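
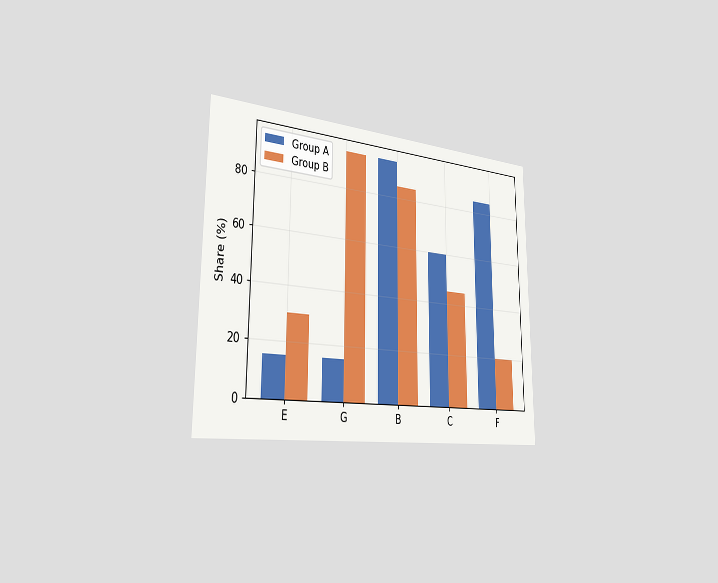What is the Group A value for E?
The chart is viewed slightly from the left. The Group A bar at E reaches 15% on the y-axis.

15%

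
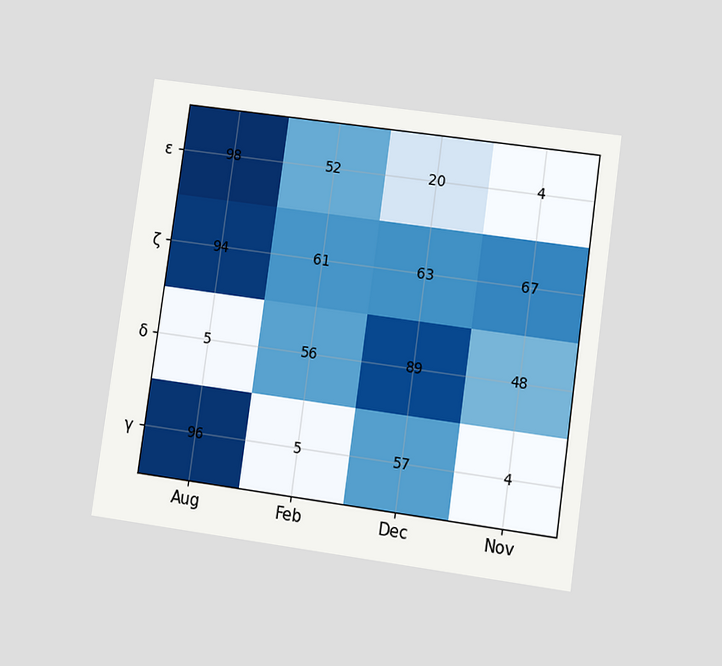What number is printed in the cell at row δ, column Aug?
The chart is tilted about 8° clockwise and viewed at a slight angle. The (δ, Aug) cell reads 5.

5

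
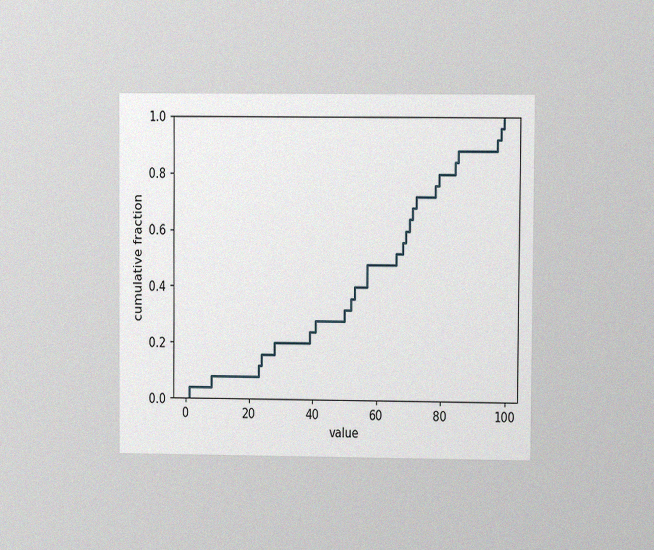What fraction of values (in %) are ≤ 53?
The chart is viewed at a slight angle, with some photo noise. At x=53 the ECDF step is at 40%.

40%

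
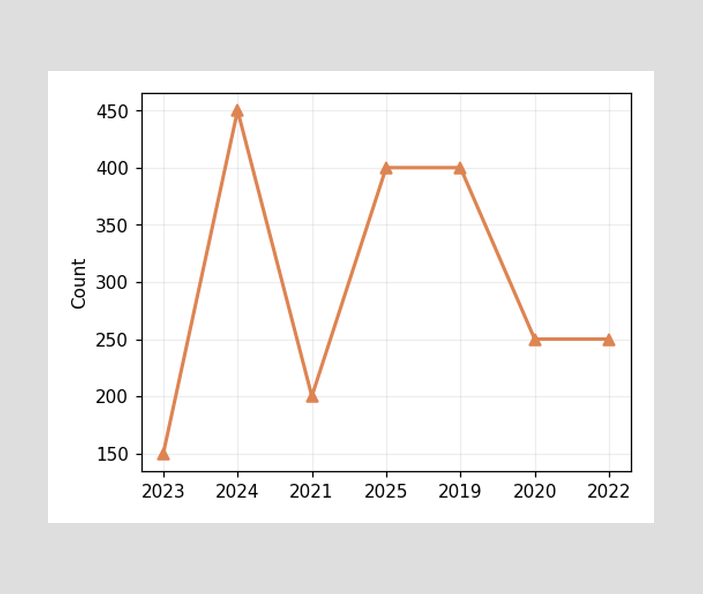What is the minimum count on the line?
150

The lowest point is at 2023, and reading across to the y-axis gives 150.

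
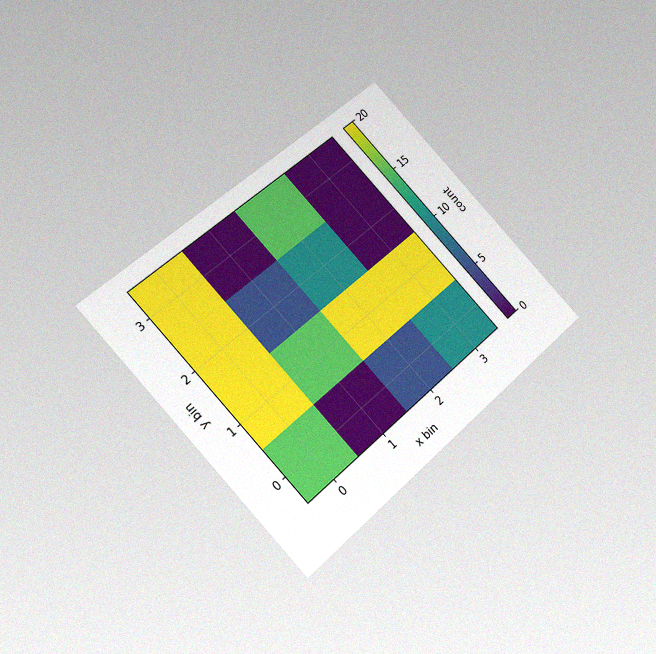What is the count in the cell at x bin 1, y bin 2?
5

The chart is tilted about 43° counter-clockwise and viewed at a slight angle, with some photo noise. Matching the cell (1, 2) against the colorbar gives 5.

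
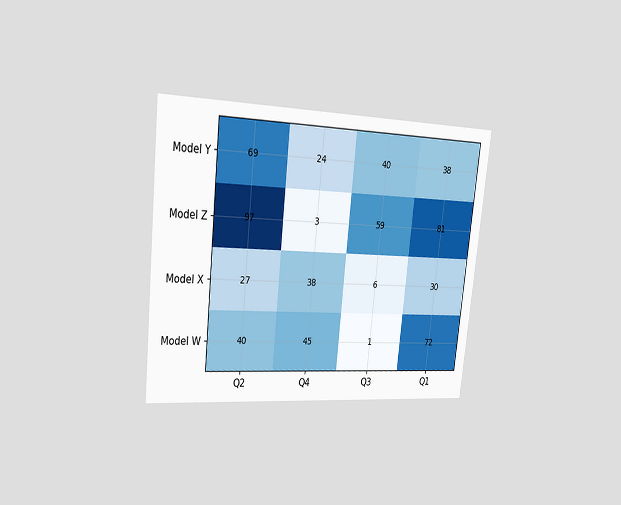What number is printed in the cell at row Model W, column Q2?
40

The chart is tilted about 6° clockwise and viewed slightly from the left. The (Model W, Q2) cell reads 40.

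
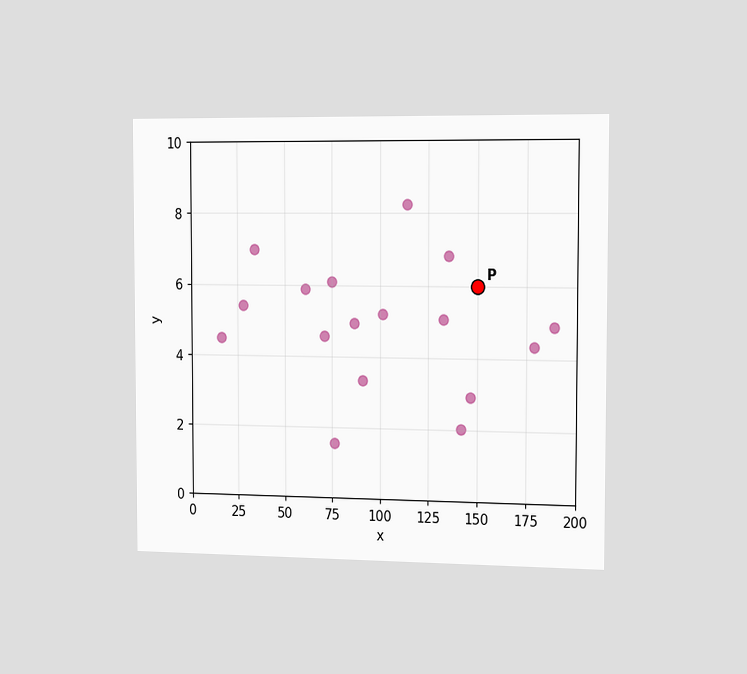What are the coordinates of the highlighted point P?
The chart is viewed slightly from the right. Following the gridlines from P to each axis, P sits at (150, 6).

(150, 6)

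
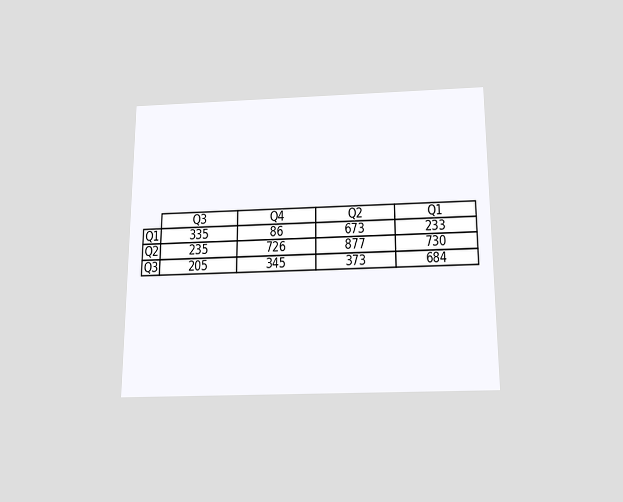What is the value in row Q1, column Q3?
335

The chart is viewed slightly from below. The (Q1, Q3) cell reads 335.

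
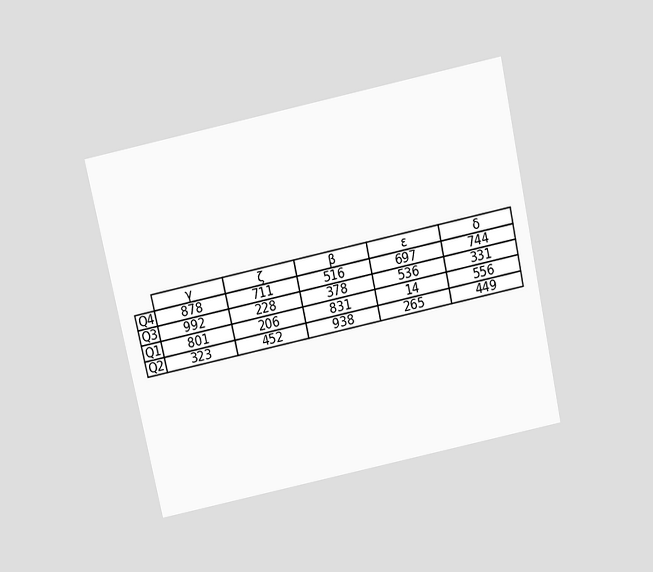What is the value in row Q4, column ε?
697

The chart is tilted about 12° counter-clockwise and viewed slightly from above. The (Q4, ε) cell reads 697.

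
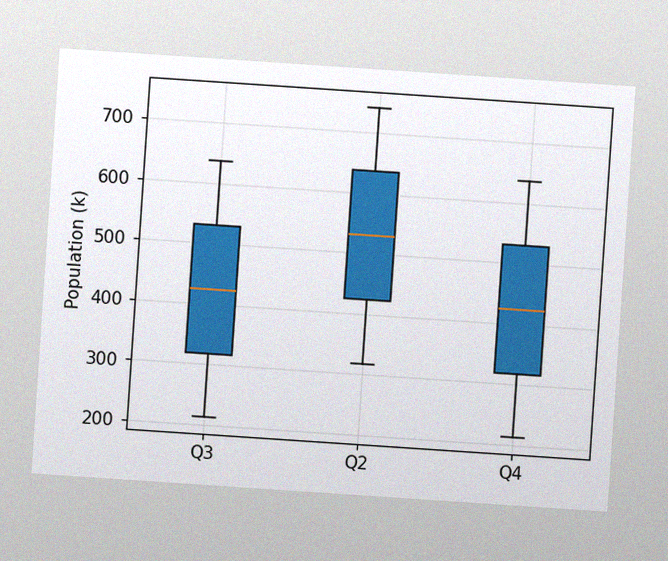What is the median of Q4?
424k

The chart is tilted about 4° clockwise, with some photo noise. The median line in the Q4 box sits at 424k.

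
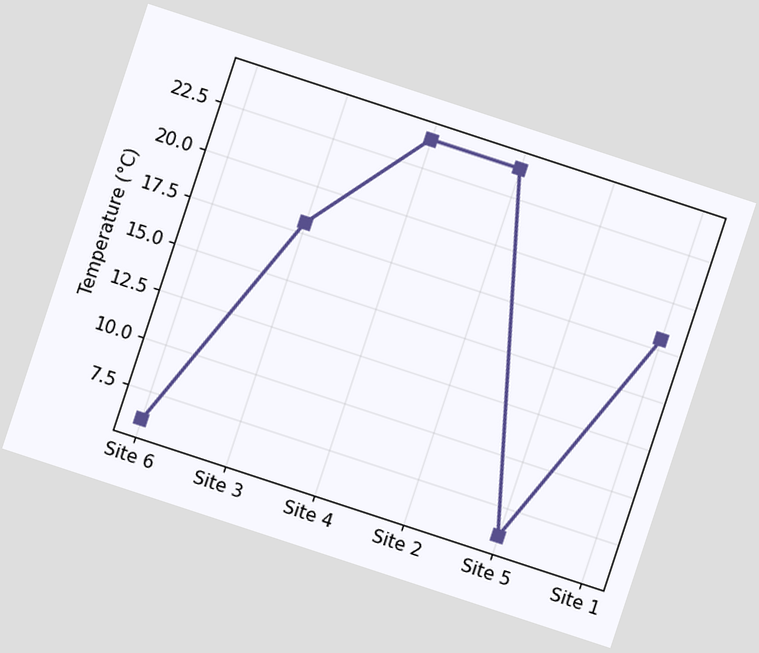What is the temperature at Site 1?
The chart is tilted about 18° clockwise. At Site 1, the line is at 18°C.

18°C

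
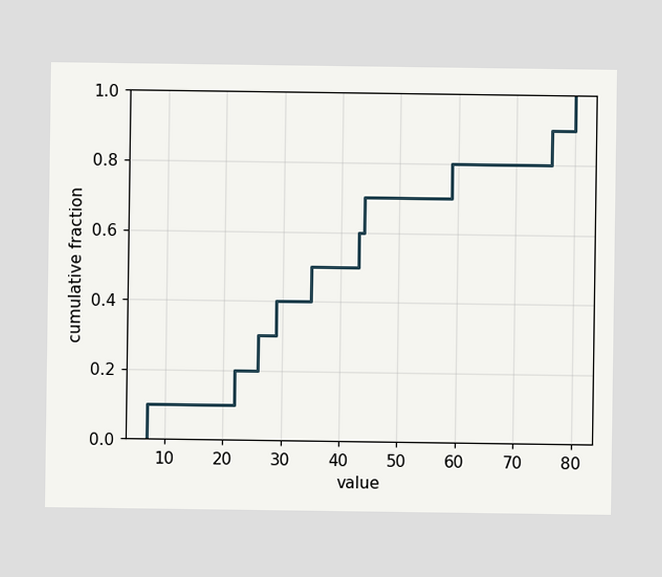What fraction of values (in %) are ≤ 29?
At x=29 the ECDF step is at 40%.

40%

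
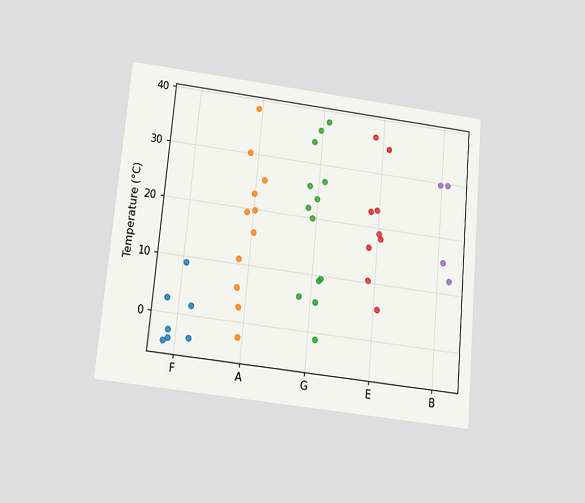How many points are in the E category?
The chart is tilted about 5° clockwise and viewed slightly from below. Counting the markers in the E column gives 9.

9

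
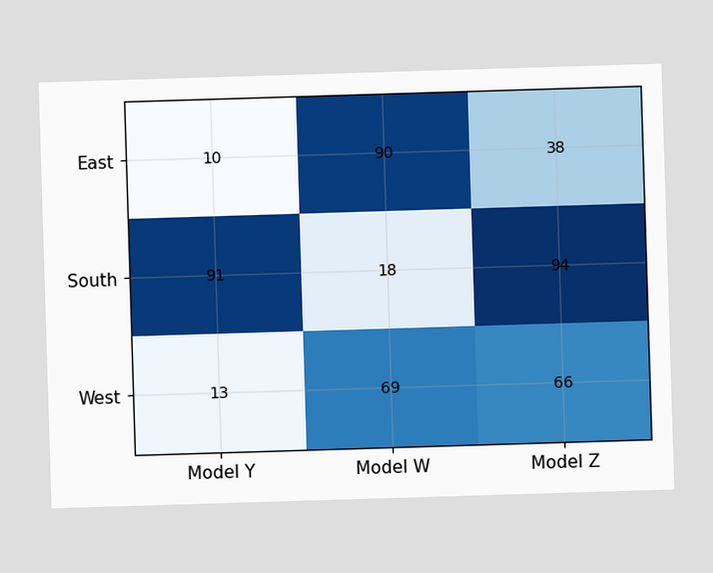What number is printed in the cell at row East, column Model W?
90

The (East, Model W) cell reads 90.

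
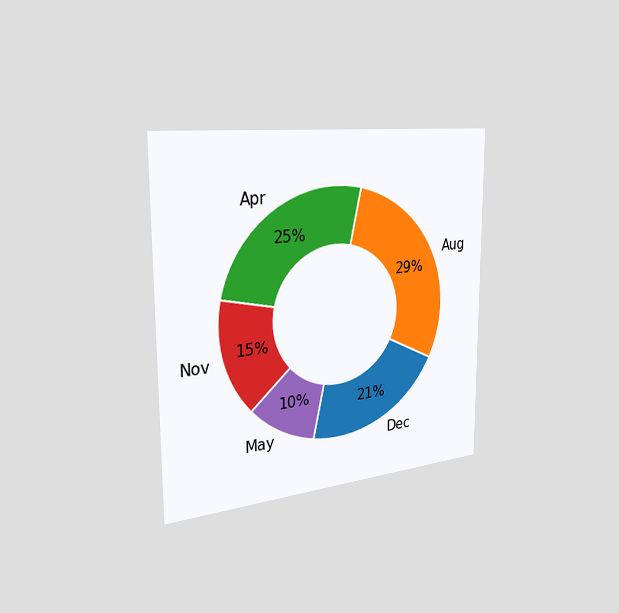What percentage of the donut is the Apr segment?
25%

The chart is viewed slightly from the left. The Apr segment takes up 25% of the ring.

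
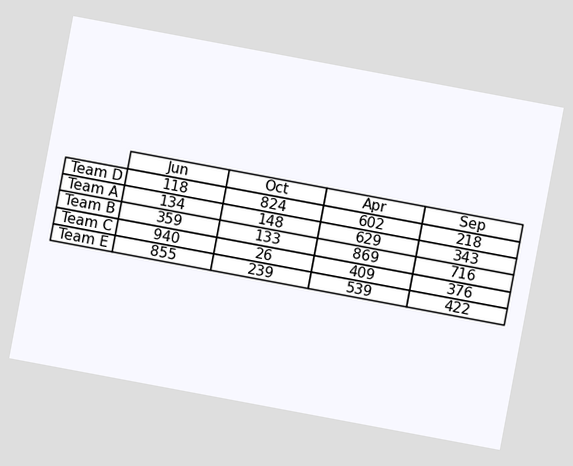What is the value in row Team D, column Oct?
The chart is tilted about 11° clockwise. The (Team D, Oct) cell reads 824.

824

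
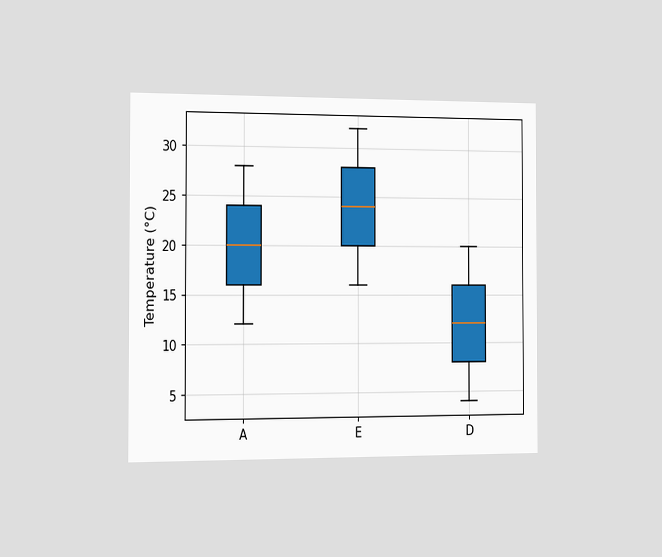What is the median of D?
12°C

The chart is viewed slightly from the left. The median line in the D box sits at 12°C.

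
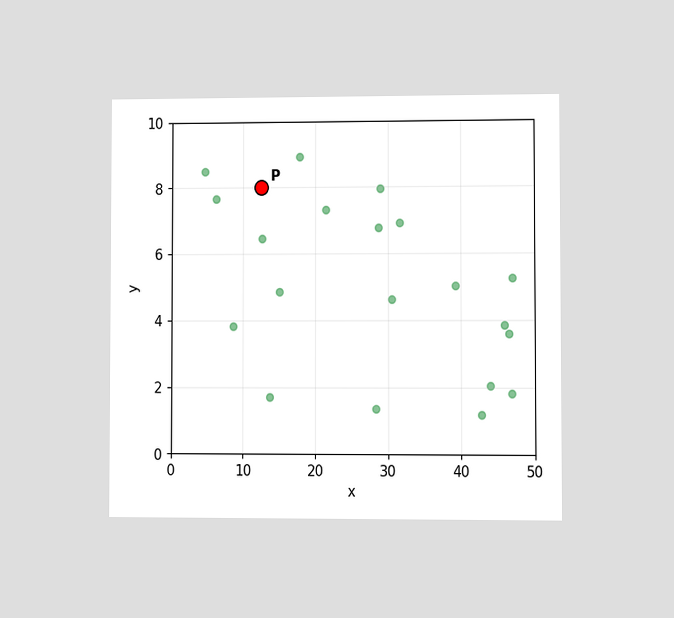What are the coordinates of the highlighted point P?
The chart is viewed at a slight angle. Following the gridlines from P to each axis, P sits at (12.5, 8).

(12.5, 8)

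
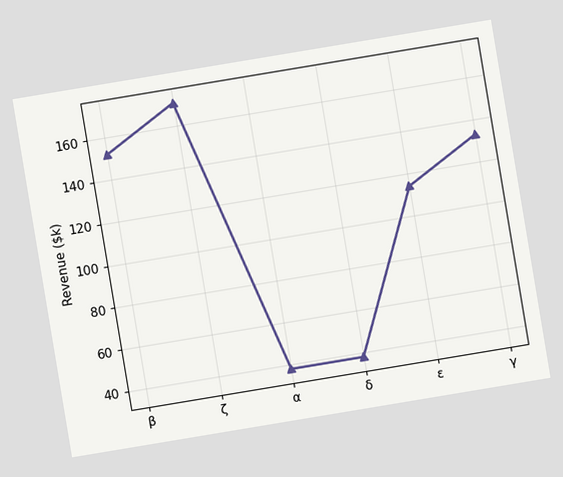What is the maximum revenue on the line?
$171k

The chart is tilted about 9° counter-clockwise. The highest point is at ζ, and reading across to the y-axis gives $171k.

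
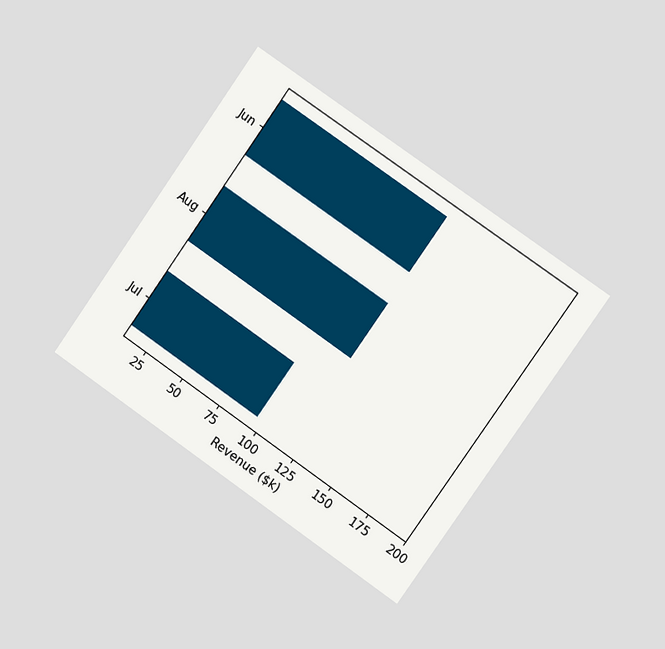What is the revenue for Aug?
The chart is tilted about 35° clockwise and viewed slightly from the right. Reading along the chart's x-axis, the Aug bar reaches $120k.

$120k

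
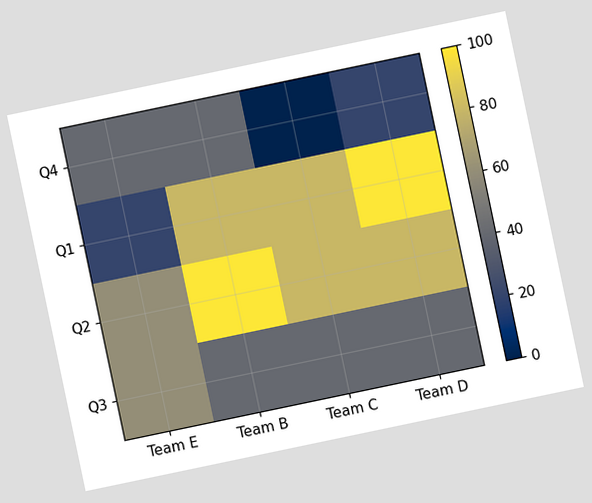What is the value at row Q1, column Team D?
The chart is tilted about 12° counter-clockwise. Matching cell (Q1, Team D) against the colorbar gives 100.

100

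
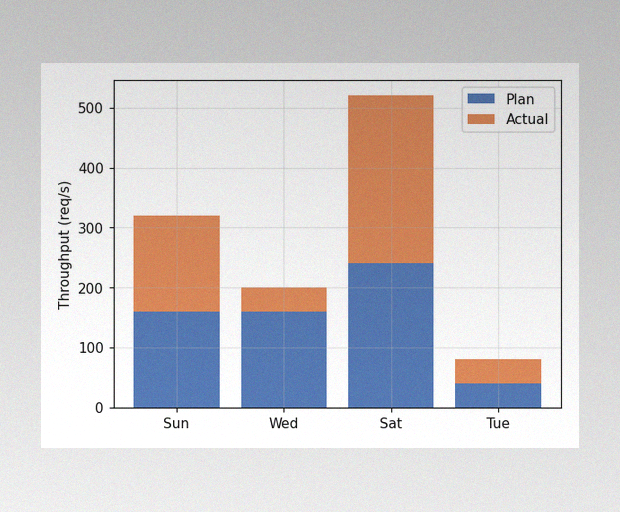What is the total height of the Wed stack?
The image has some photo noise and uneven lighting. The Wed stack's top reaches 200req/s on the y-axis.

200req/s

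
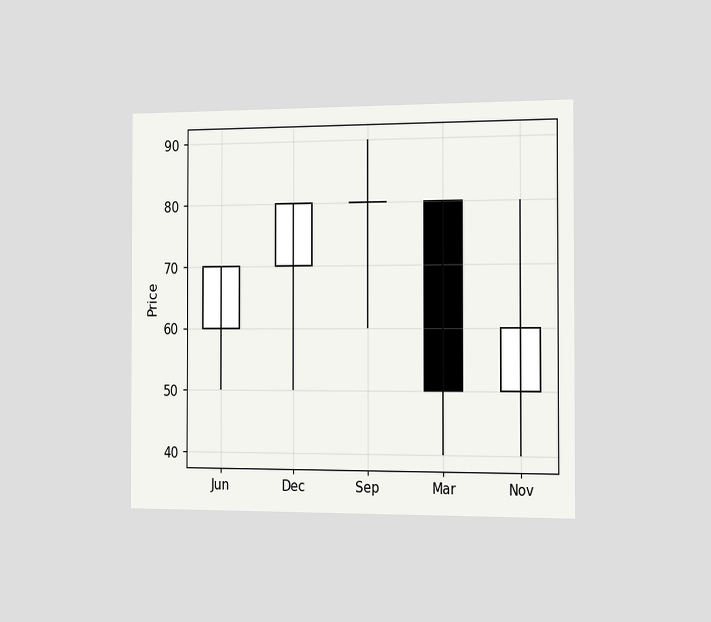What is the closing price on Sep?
The chart is viewed slightly from the right. The Sep candle closes at 80.

80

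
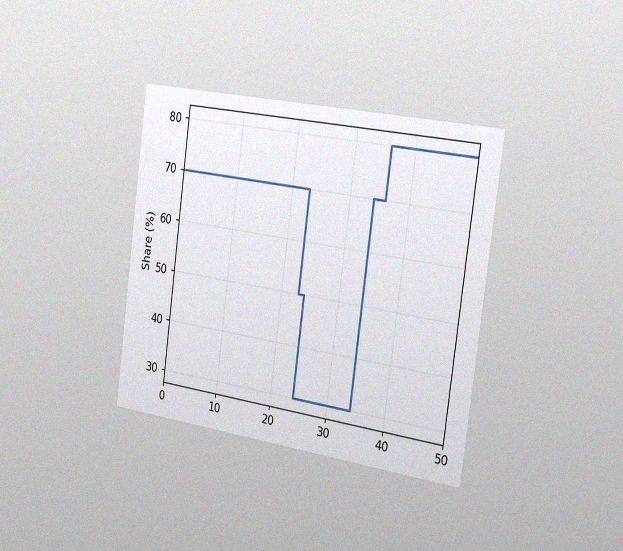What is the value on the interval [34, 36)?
The chart is tilted about 7° clockwise and viewed slightly from the right, with some photo noise. On [34, 36) the step sits at 70%.

70%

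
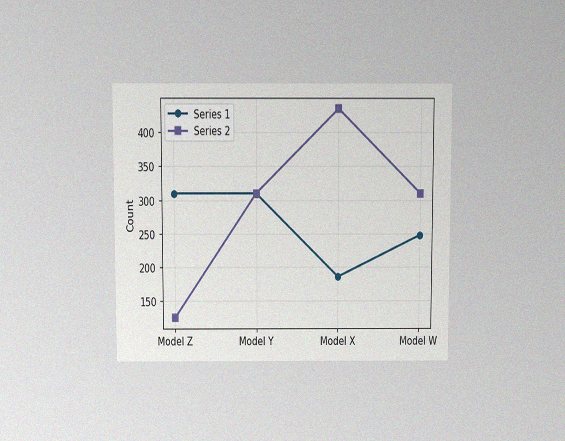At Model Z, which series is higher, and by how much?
The chart is viewed slightly from above, with some photo noise. At Model Z, Series 1 sits above the other line by 186.

Series 1, by 186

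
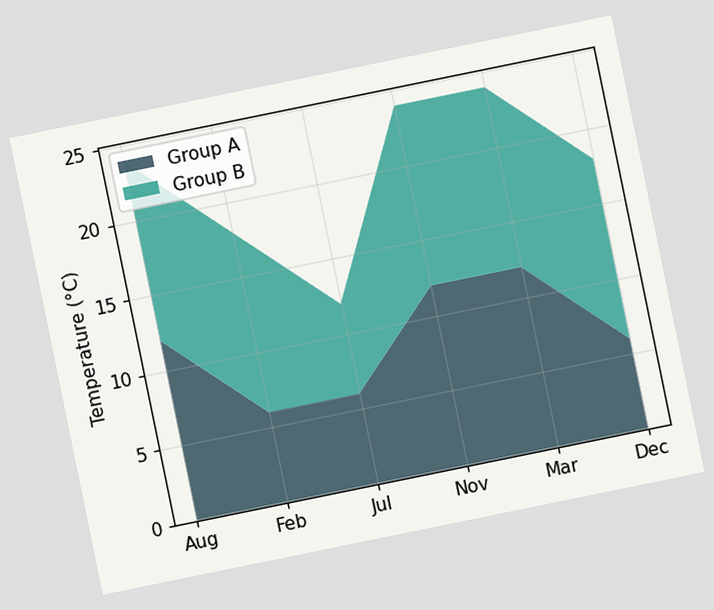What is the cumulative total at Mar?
24°C

The chart is tilted about 12° counter-clockwise. The stacked total at Mar reaches 24°C.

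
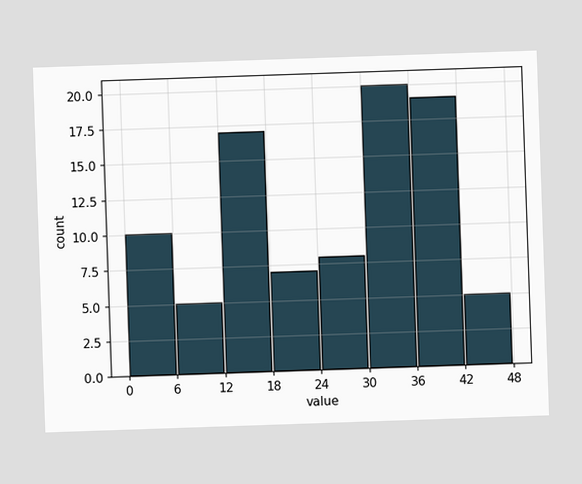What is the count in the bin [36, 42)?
The [36, 42) bin has height 19.

19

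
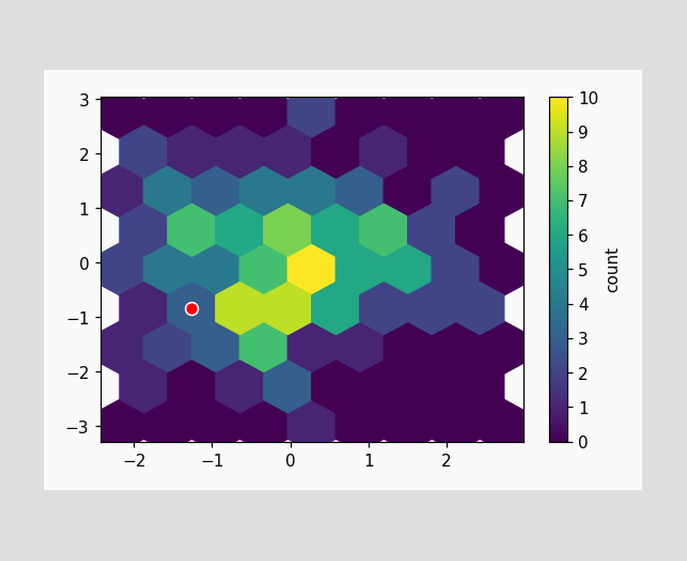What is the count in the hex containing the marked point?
The marked hex reads 3 on the colorbar.

3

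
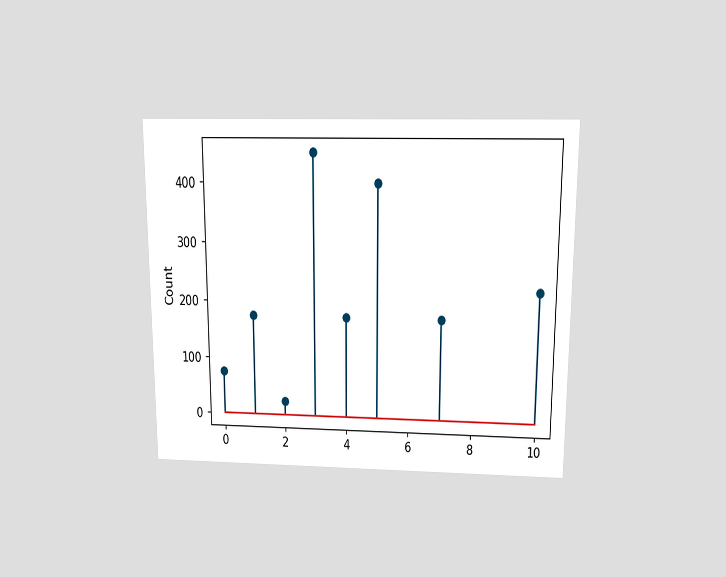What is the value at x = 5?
The chart is viewed slightly from above. The stem at x=5 reaches 400.

400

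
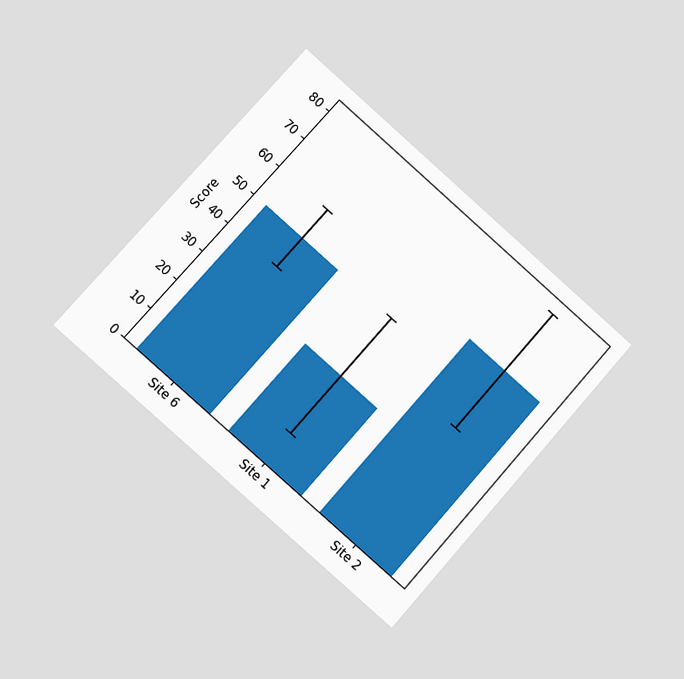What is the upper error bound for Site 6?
60

The chart is tilted about 41° clockwise and viewed slightly from the left. The Site 6 bar's upper whisker reaches 60.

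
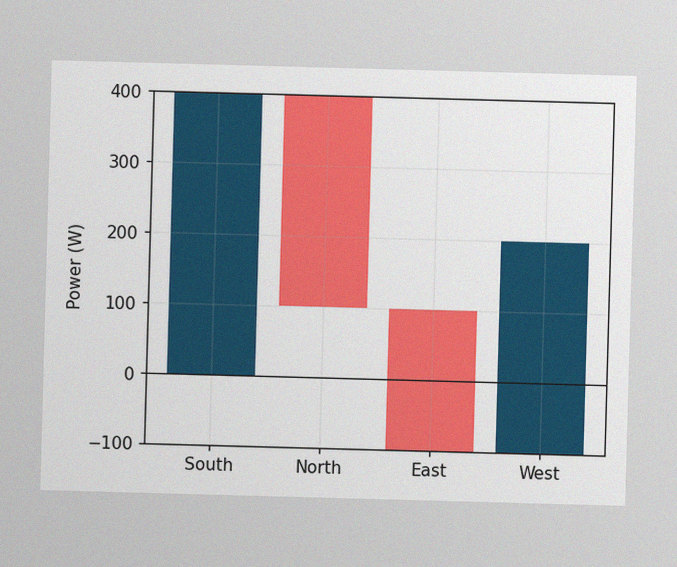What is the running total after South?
400W

The image has some photo noise and uneven lighting. After South the running total reaches 400W.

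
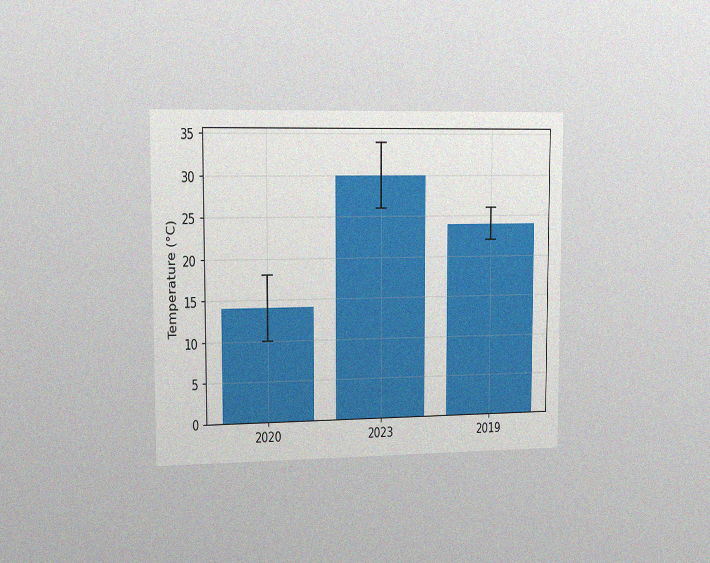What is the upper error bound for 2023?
The chart is viewed slightly from the left, with some photo noise. The 2023 bar's upper whisker reaches 34°C.

34°C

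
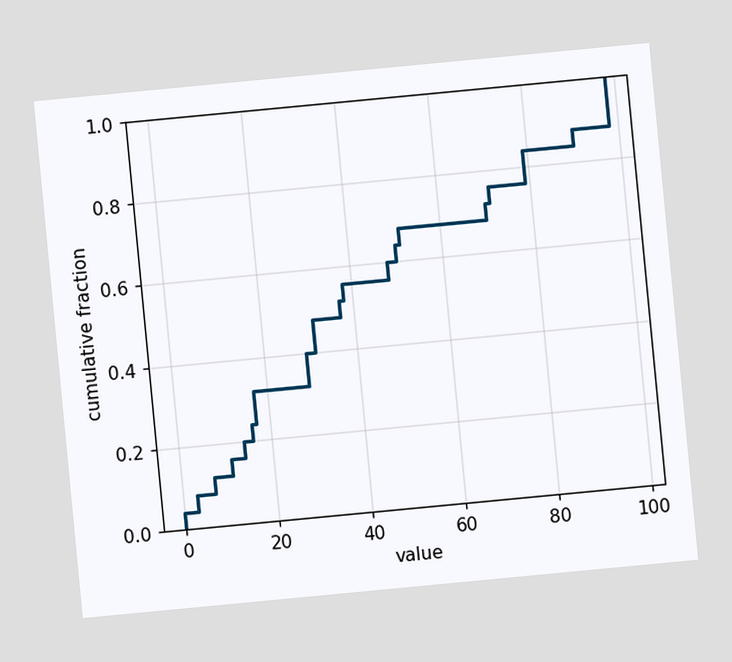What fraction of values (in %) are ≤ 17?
The chart is tilted about 5° counter-clockwise. At x=17 the ECDF step is at 32%.

32%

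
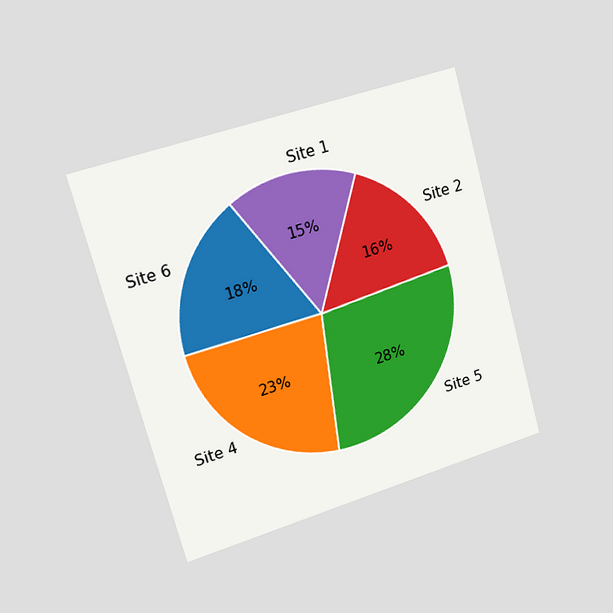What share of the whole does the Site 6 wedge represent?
18%

The chart is tilted about 15° counter-clockwise and viewed slightly from the left. The Site 6 slice takes up 18% of the pie.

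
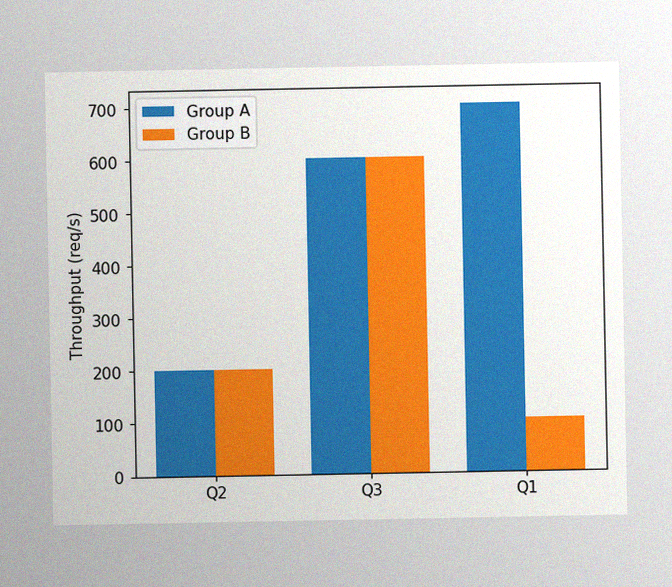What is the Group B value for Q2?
The image has some photo noise and uneven lighting. The Group B bar at Q2 reaches 200req/s on the y-axis.

200req/s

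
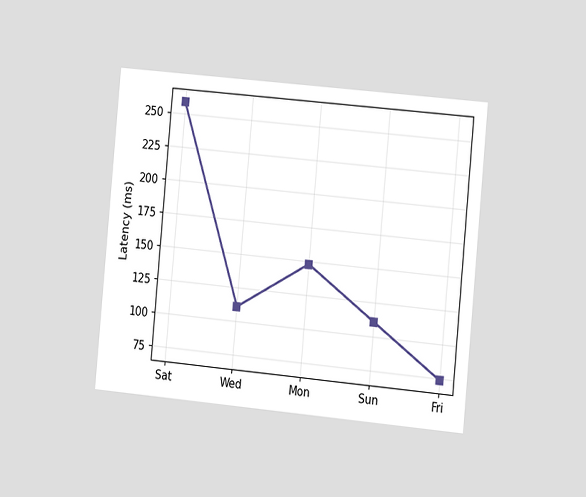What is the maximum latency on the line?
The chart is tilted about 5° clockwise and viewed slightly from the right. The highest point is at Sat, and reading across to the y-axis gives 259ms.

259ms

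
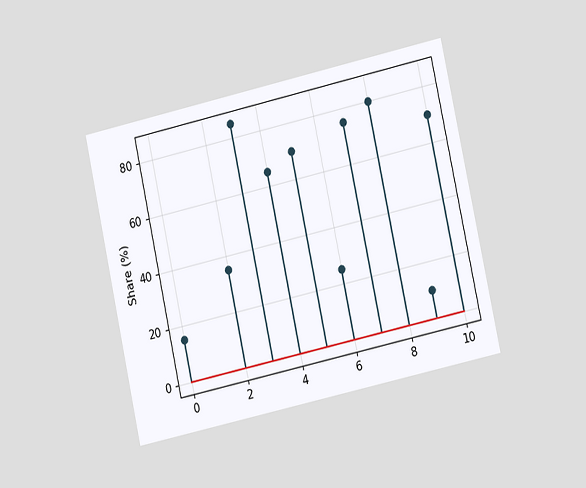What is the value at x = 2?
The chart is tilted about 12° counter-clockwise and viewed at a slight angle. The stem at x=2 reaches 35%.

35%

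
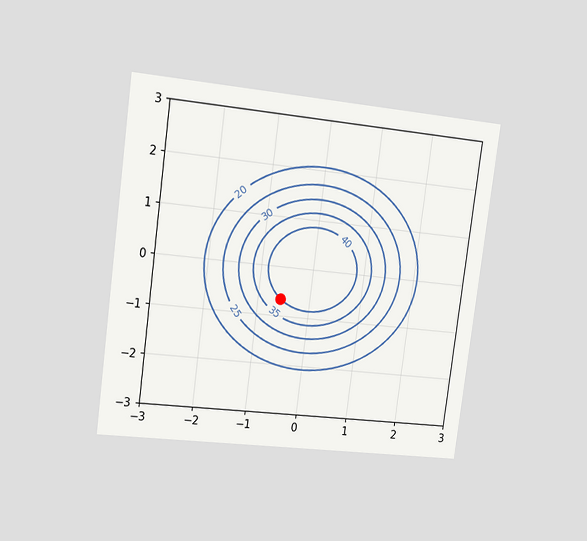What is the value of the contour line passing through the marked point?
The chart is tilted about 7° clockwise and viewed slightly from the left. The marked point sits on the contour labelled 40.

40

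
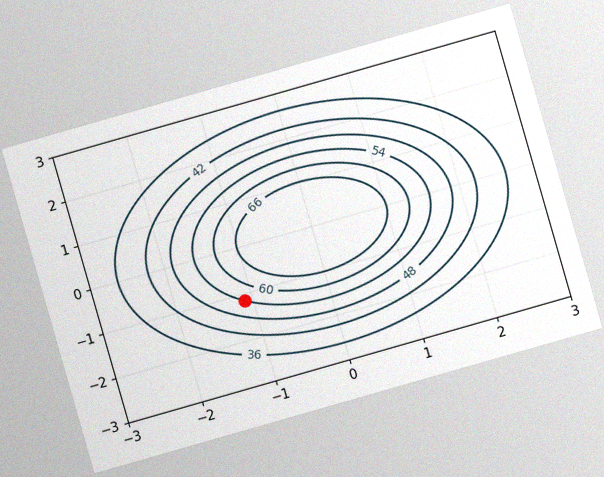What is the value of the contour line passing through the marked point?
The chart is tilted about 16° counter-clockwise, with some photo noise. The marked point sits on the contour labelled 54.

54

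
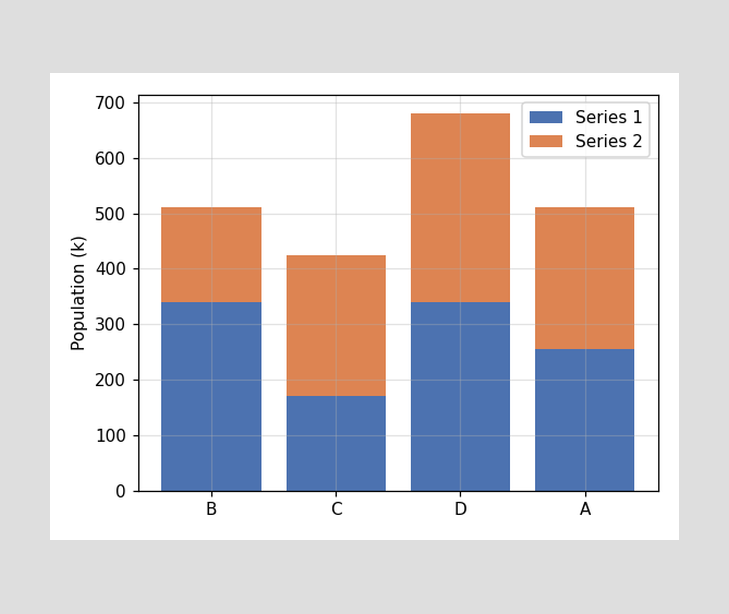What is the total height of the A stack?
510k

The A stack's top reaches 510k on the y-axis.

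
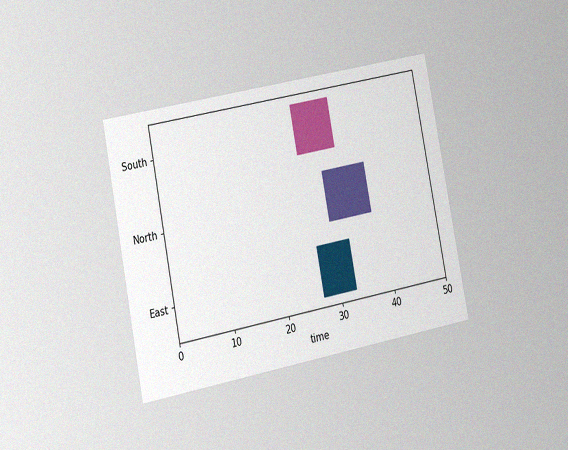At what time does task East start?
The chart is tilted about 11° counter-clockwise and viewed slightly from the left, with some photo noise. The East bar begins at t=27.

27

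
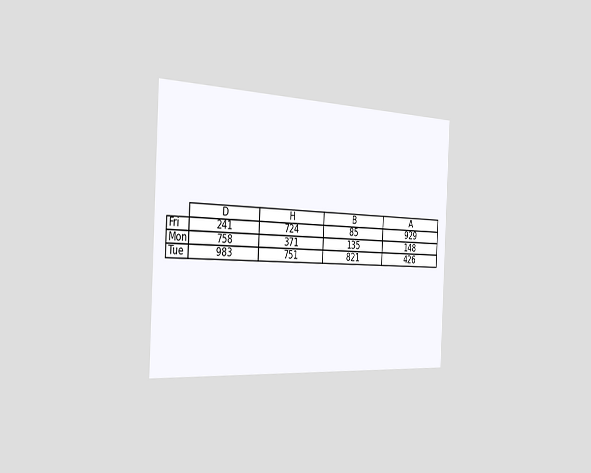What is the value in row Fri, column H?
The chart is tilted about 3° clockwise and viewed slightly from the left. The (Fri, H) cell reads 724.

724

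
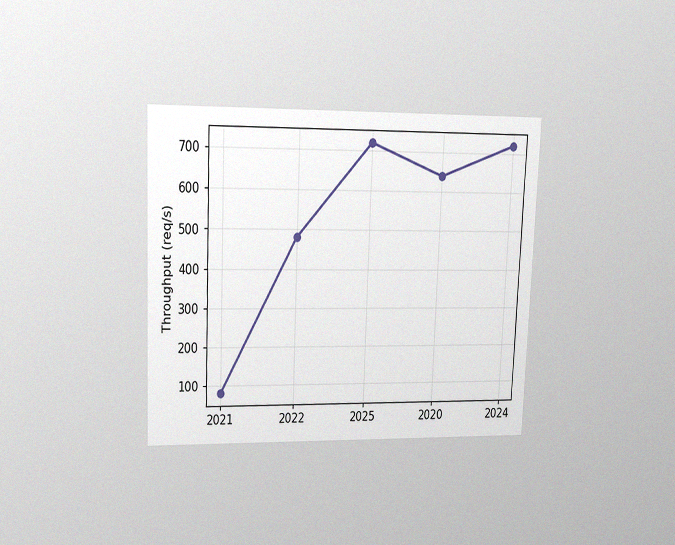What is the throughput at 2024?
The chart is tilted about 2° clockwise and viewed at a slight angle, with some photo noise. At 2024, the line is at 720req/s.

720req/s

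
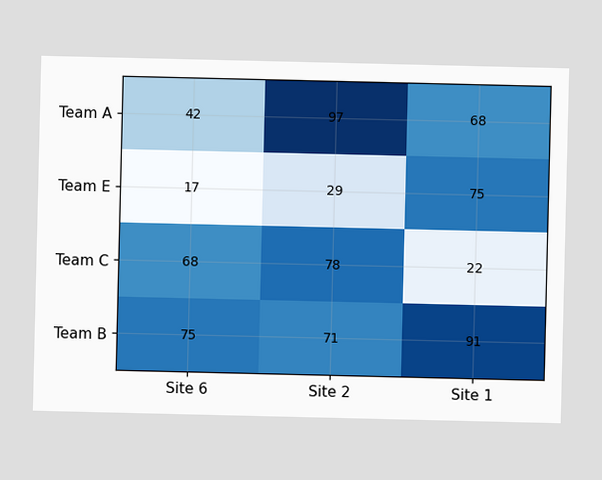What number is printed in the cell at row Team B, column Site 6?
75

The (Team B, Site 6) cell reads 75.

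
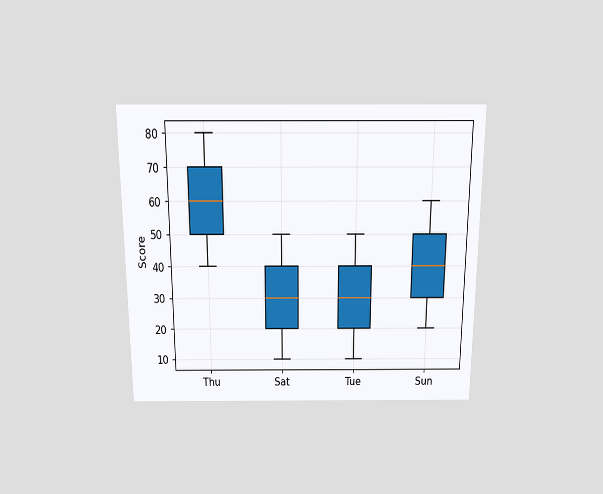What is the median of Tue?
30

The chart is viewed slightly from above. The median line in the Tue box sits at 30.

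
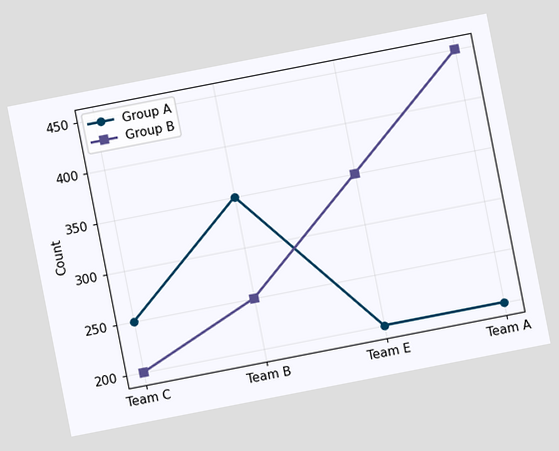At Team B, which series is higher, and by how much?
Group A, by 100

The chart is tilted about 11° counter-clockwise. At Team B, Group A sits above the other line by 100.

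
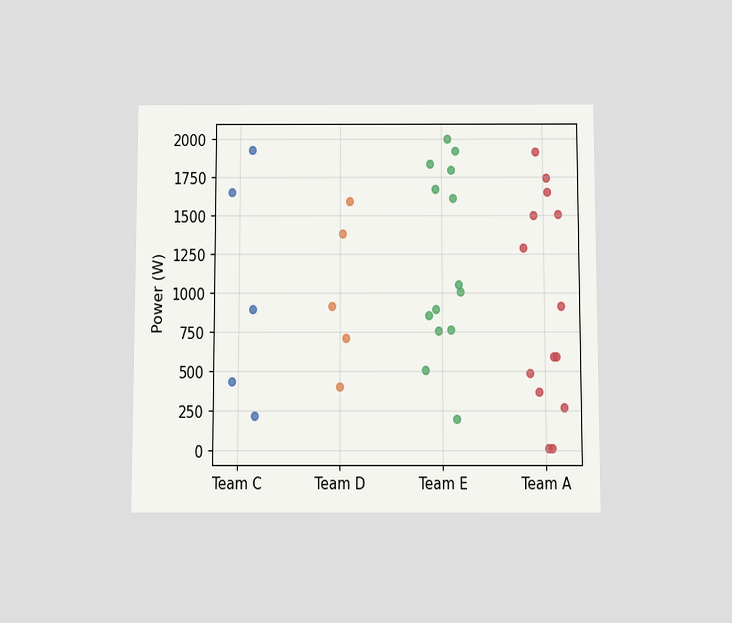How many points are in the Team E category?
The chart is viewed slightly from below. Counting the markers in the Team E column gives 14.

14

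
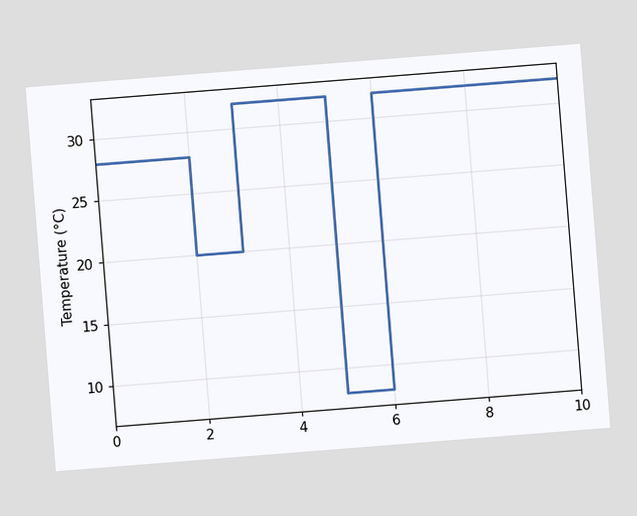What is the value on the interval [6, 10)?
32°C

The chart is tilted about 4° counter-clockwise. On [6, 10) the step sits at 32°C.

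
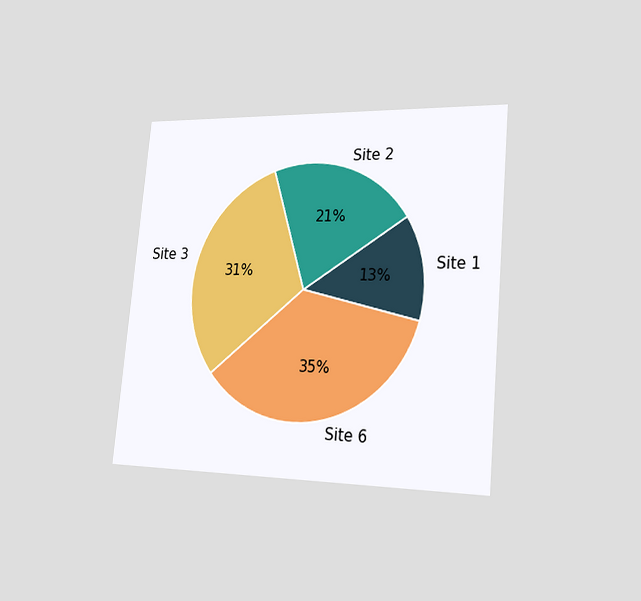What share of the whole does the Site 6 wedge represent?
35%

The chart is tilted about 5° clockwise and viewed slightly from the right. The Site 6 slice takes up 35% of the pie.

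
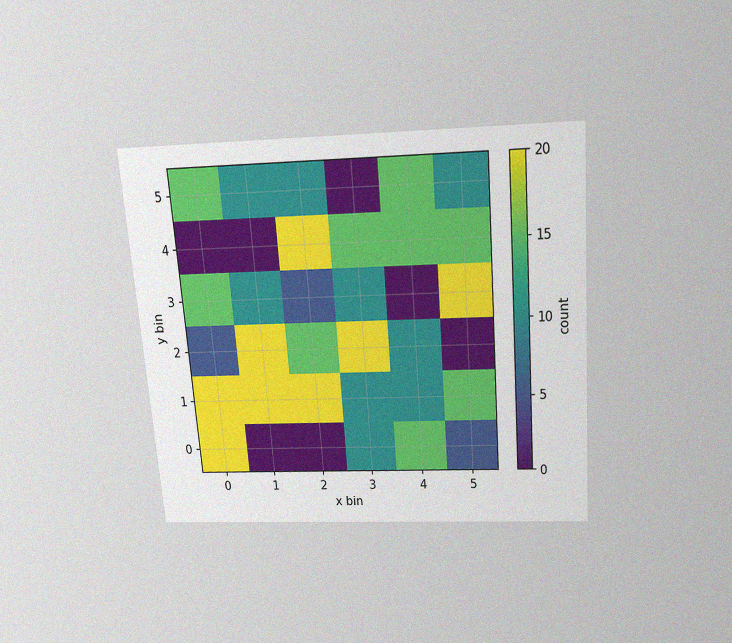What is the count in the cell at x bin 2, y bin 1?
20

The chart is tilted about 4° counter-clockwise and viewed slightly from above, with some photo noise. Matching the cell (2, 1) against the colorbar gives 20.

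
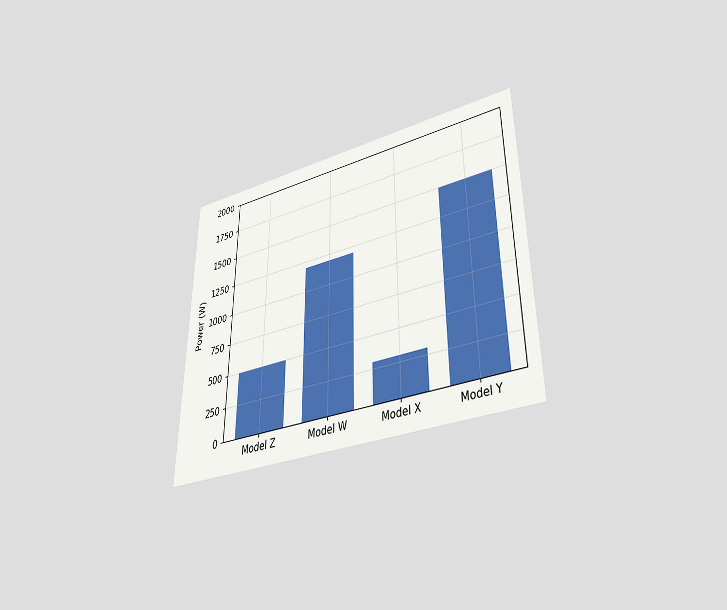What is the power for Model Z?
500W

The chart is viewed slightly from below. Reading along the chart's y-axis, the Model Z bar reaches 500W.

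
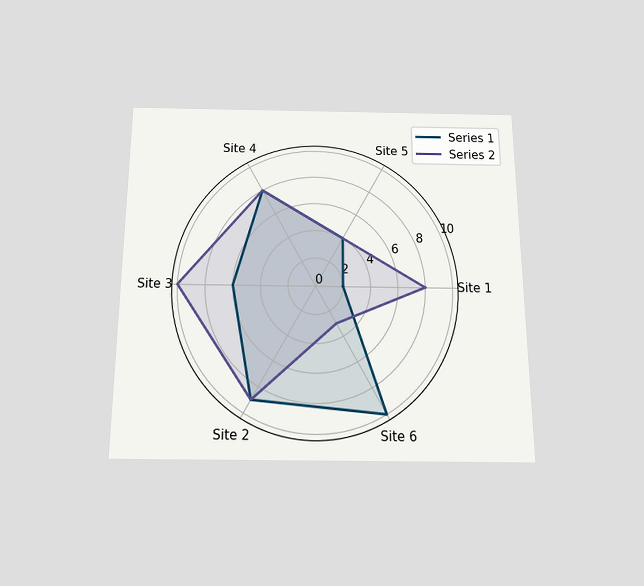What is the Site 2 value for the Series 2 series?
The chart is viewed slightly from below. On the Site 2 axis, Series 2 reaches 9.

9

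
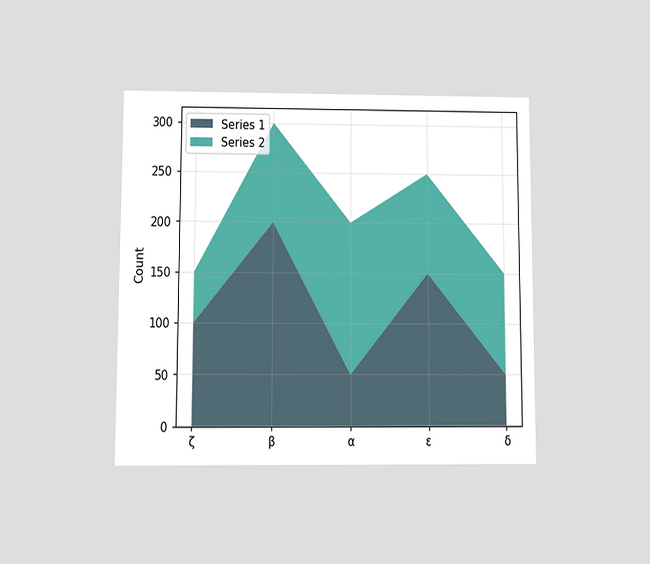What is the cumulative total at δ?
150

The chart is viewed at a slight angle. The stacked total at δ reaches 150.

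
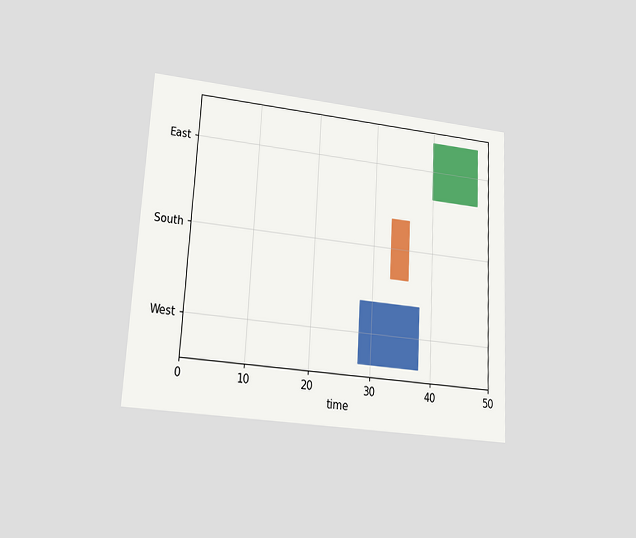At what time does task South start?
The chart is tilted about 3° clockwise and viewed at a slight angle. The South bar begins at t=33.

33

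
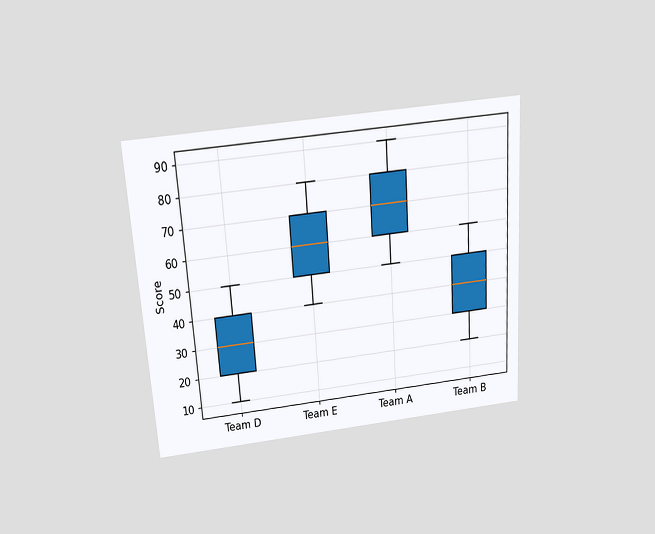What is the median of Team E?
The chart is tilted about 4° counter-clockwise and viewed slightly from above. The median line in the Team E box sits at 60.

60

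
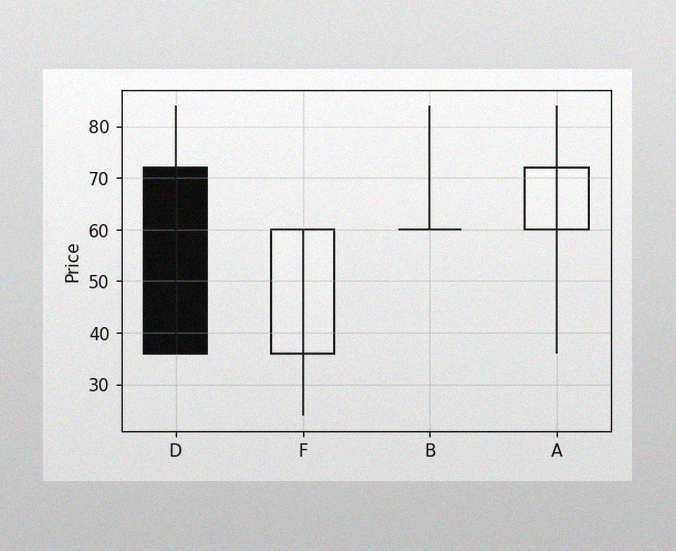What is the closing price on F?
60

The image has some photo noise and uneven lighting. The F candle closes at 60.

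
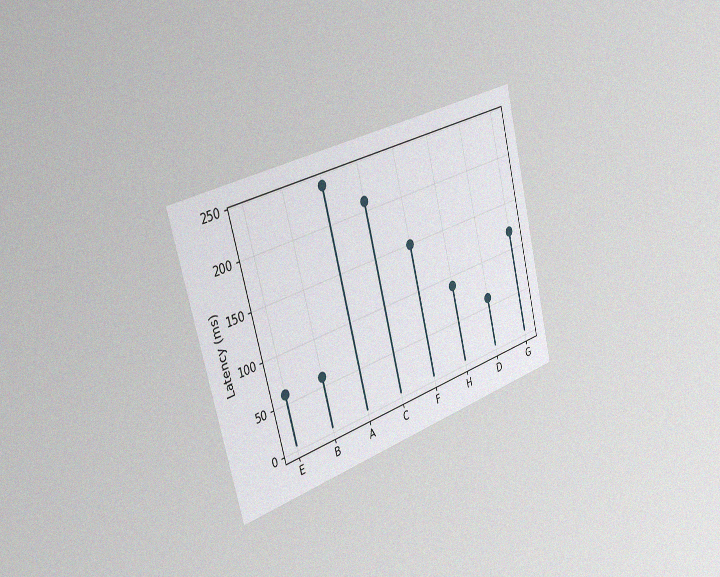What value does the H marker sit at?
The chart is tilted about 15° counter-clockwise and viewed slightly from the left, with some photo noise. The H marker sits at 90ms.

90ms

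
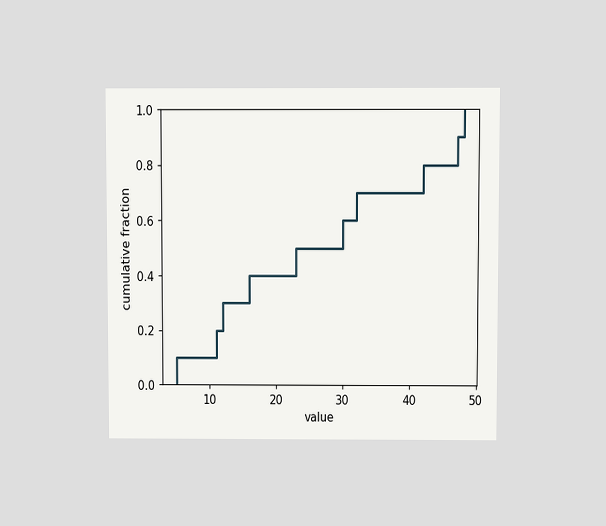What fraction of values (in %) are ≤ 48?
100%

The chart is viewed slightly from above. At x=48 the ECDF step is at 100%.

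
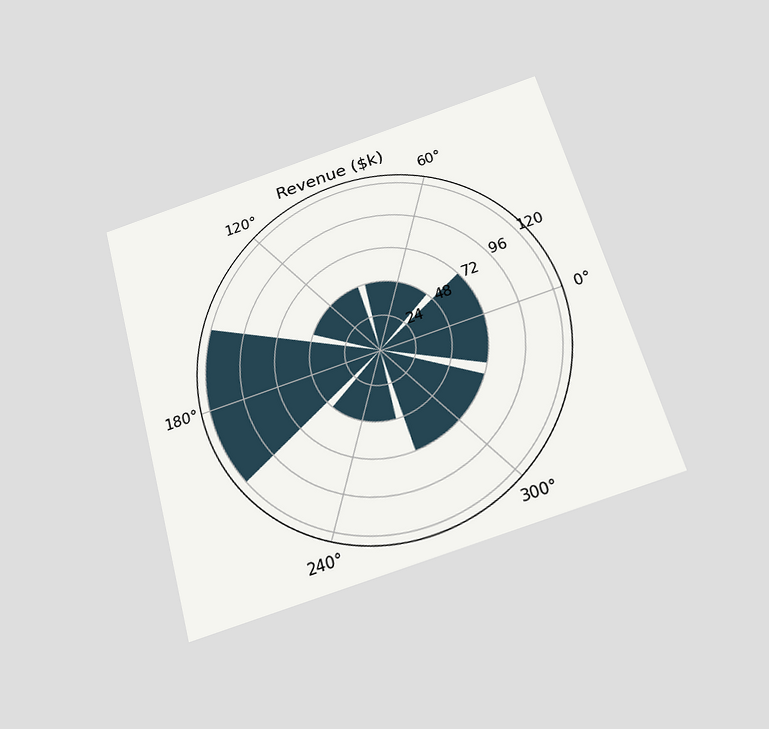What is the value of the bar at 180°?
$120k

The chart is tilted about 16° counter-clockwise and viewed slightly from below. The bar at 180° reaches $120k on the radial axis.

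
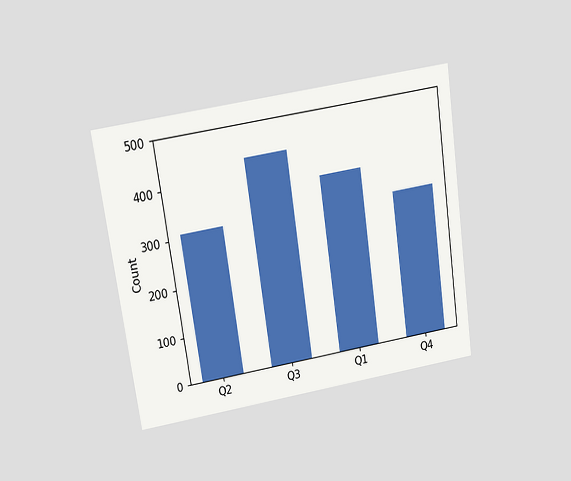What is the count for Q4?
310

The chart is tilted about 8° counter-clockwise and viewed slightly from above. Reading along the chart's y-axis, the Q4 bar reaches 310.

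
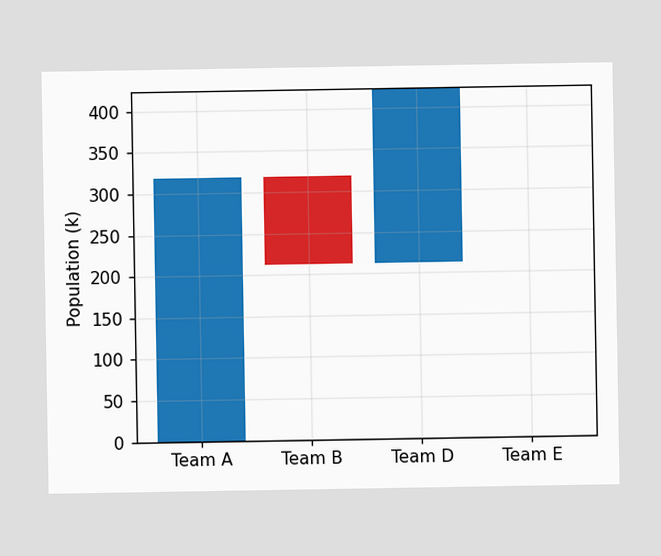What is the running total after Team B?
212k

After Team B the running total reaches 212k.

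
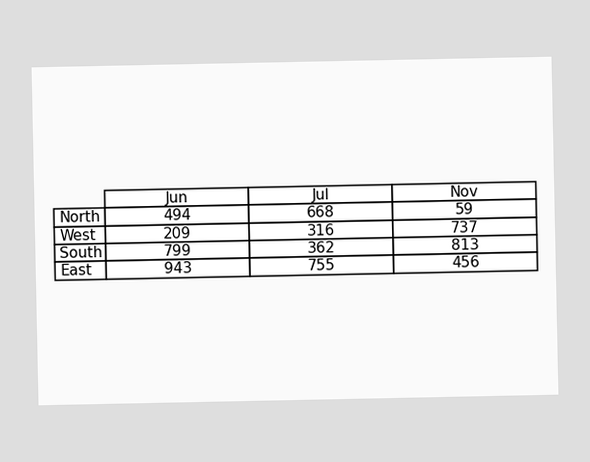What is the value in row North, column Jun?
The (North, Jun) cell reads 494.

494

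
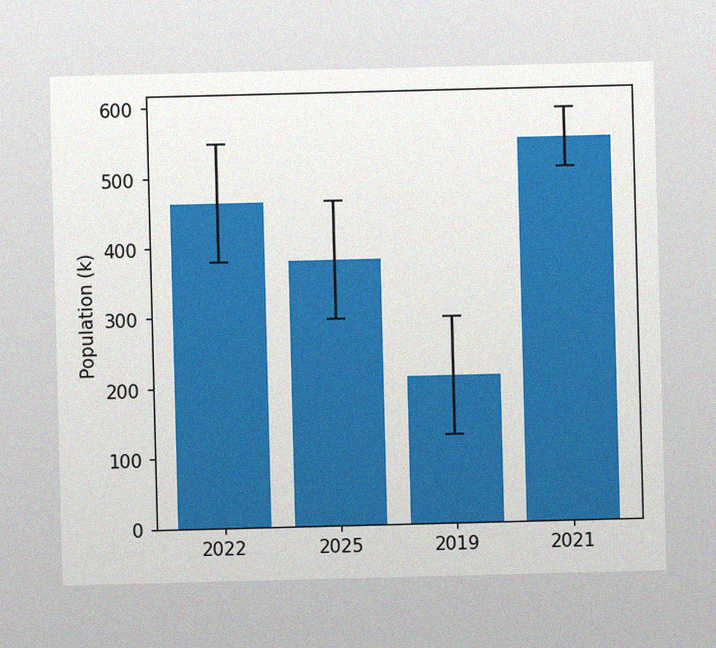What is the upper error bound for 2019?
The image has some photo noise and uneven lighting. The 2019 bar's upper whisker reaches 294k.

294k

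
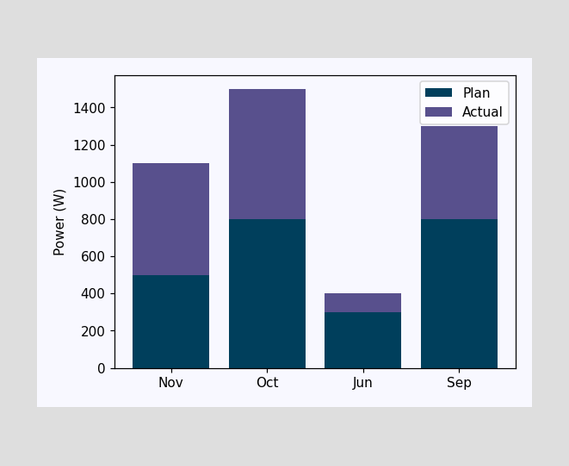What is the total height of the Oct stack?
1500W

The Oct stack's top reaches 1500W on the y-axis.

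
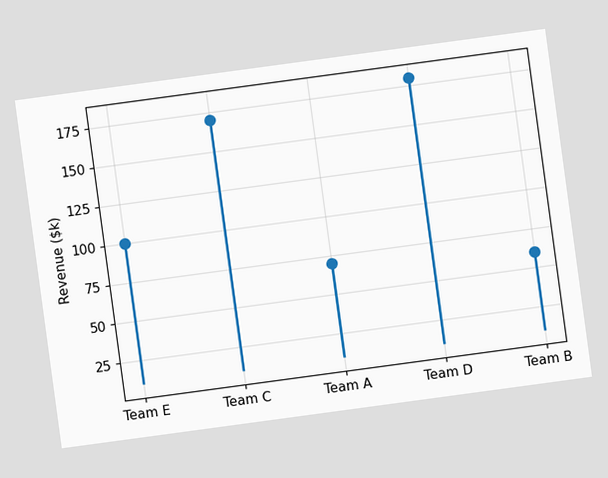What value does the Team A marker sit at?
The chart is tilted about 8° counter-clockwise. The Team A marker sits at $70k.

$70k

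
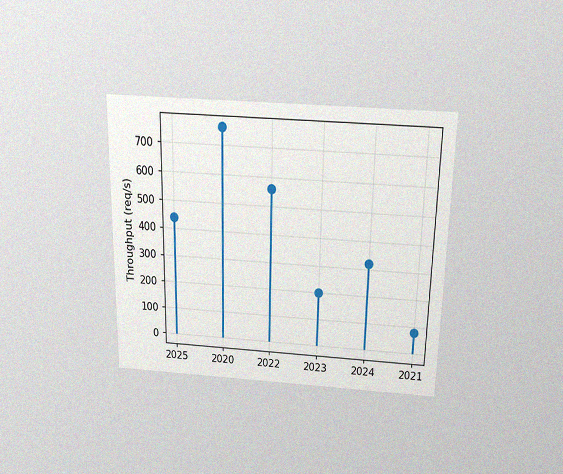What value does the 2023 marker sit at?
The chart is viewed slightly from above, with some photo noise. The 2023 marker sits at 200req/s.

200req/s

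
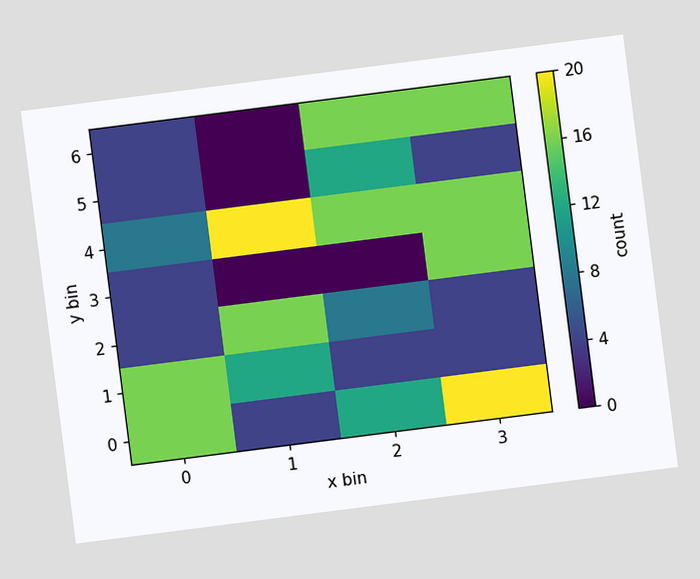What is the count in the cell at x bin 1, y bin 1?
12

The chart is tilted about 7° counter-clockwise. Matching the cell (1, 1) against the colorbar gives 12.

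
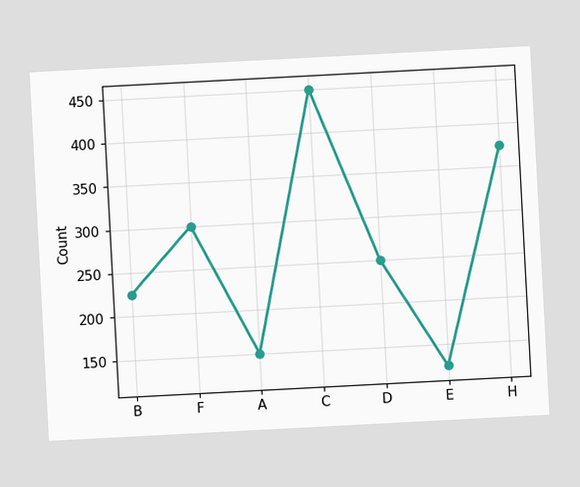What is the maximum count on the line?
The chart is tilted about 3° counter-clockwise. The highest point is at C, and reading across to the y-axis gives 450.

450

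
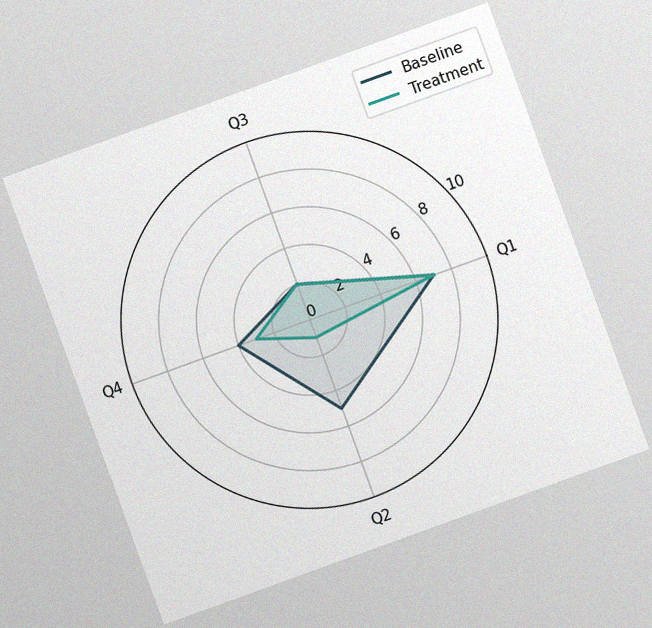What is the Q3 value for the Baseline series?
The chart is tilted about 20° counter-clockwise, with some photo noise. On the Q3 axis, Baseline reaches 2.

2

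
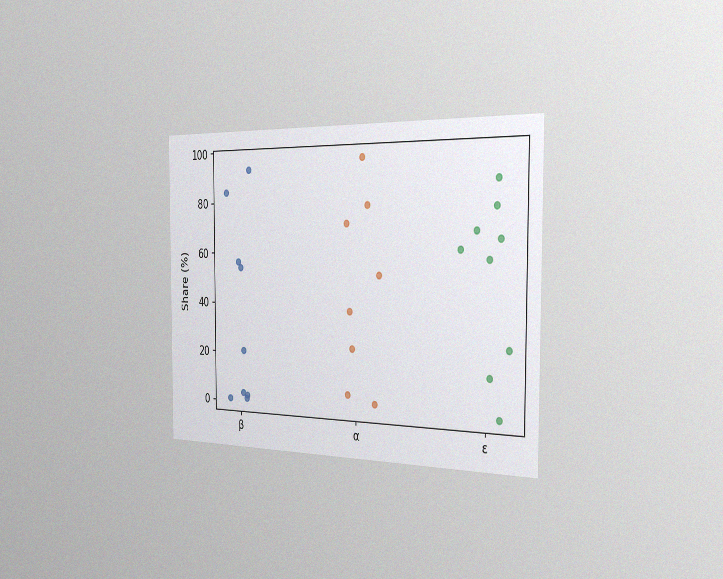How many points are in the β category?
The chart is viewed slightly from the right, with some photo noise. Counting the markers in the β column gives 9.

9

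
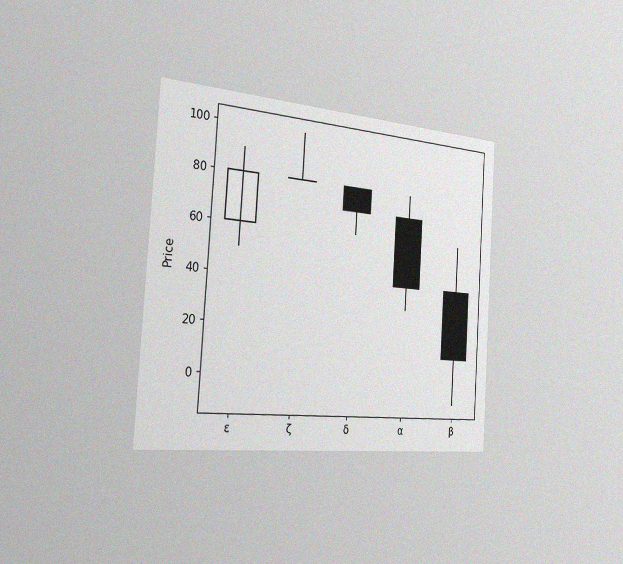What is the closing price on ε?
The chart is tilted about 4° clockwise and viewed slightly from the left, with some photo noise. The ε candle closes at 80.

80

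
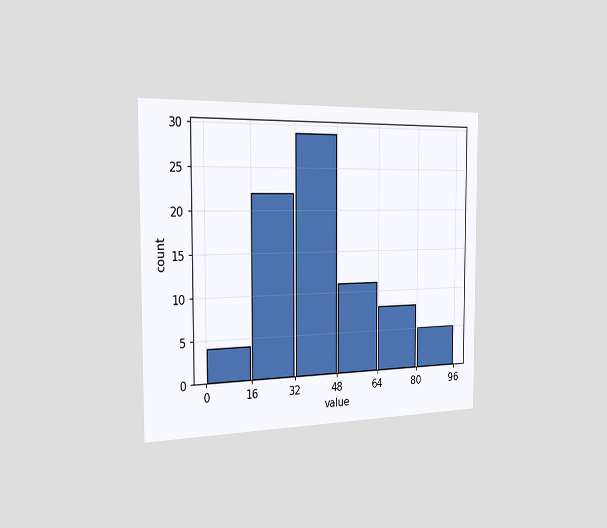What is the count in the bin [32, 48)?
29

The chart is viewed slightly from the left. The [32, 48) bin has height 29.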